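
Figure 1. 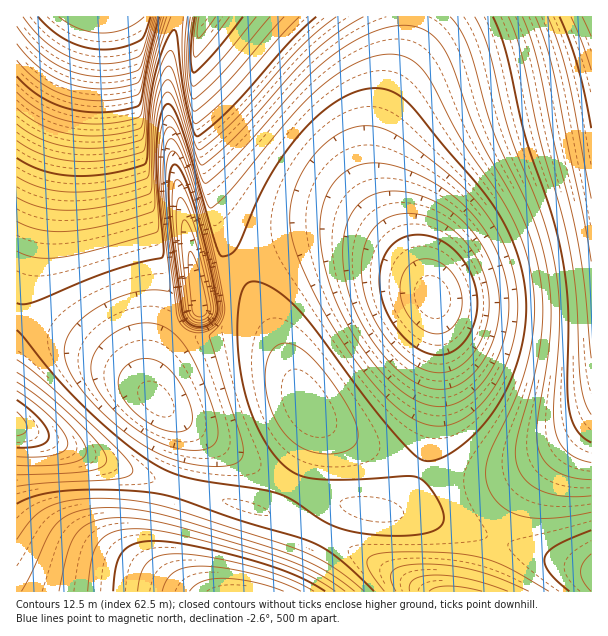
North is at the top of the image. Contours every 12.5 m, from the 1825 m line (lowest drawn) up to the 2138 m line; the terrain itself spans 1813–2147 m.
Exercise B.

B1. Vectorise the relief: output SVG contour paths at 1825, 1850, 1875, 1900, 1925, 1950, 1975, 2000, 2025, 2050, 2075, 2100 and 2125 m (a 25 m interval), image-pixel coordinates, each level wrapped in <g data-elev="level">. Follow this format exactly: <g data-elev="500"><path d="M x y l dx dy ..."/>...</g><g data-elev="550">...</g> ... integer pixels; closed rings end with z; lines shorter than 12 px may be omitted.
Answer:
<g data-elev="1825"><path d="M198 317l-4-3-2-6-4-45 1-9 2-3 7 17 9 38-1 8-3 2z"/></g><g data-elev="1850"><path d="M162 591l5-12 8-7 11-5 15-1 24 2 27 6 27 8 22 9"/><path d="M198 323l-8-5-4-9-10-84 1-21 3-7 6 7 9 24 9 33 9 44 0 7-3 6-6 4z"/></g><g data-elev="1875"><path d="M113 591l3-25 6-14 6-5 7-3 20-3 40 5 60 15 41 14 29 16"/><path d="M432 354l-16-7-16-14-13-19-6-21-1-21 6-18 10-13 15-6 11 0 10 2 11 4 9 7 9 9 7 10 5 12 3 12 1 12-1 12-3 12-6 11-8 9-9 6-9 2z"/><path d="M194 326l-7-5-4-7-10-74-4-54 1-15 4-7 5 3 4 8 11 28 13 51 11 52-1 9-6 8-8 4z"/></g><g data-elev="1900"><path d="M59 591l9-40 9-18 7-7 9-4 12-3 15-1 23 1 25 5 101 29 42 17 18 10 16 11"/><path d="M168 431l-13-5-12-7-12-11-9-12-4-10 1-9 5-9 8-6 14-4 13 4 14 11 11 17 7 20 1 13-3 5-6 3z"/><path d="M434 389l-12-3-12-7-12-9-13-13-12-15-11-18-8-16-6-17-4-18-1-16 0-17 3-13 5-13 8-10 9-7 10-4 17-2 18 2 18 7 18 10 15 12 13 16 11 18 7 19 4 21 0 19-4 21-9 20-10 15-14 12-13 5z"/><path d="M197 330l-11-4-7-11-11-78-4-42-1-28 2-20 3-7 3-1 5 3 4 8 14 38 15 57 12 60-1 10-5 9-9 6z"/></g><g data-elev="1925"><path d="M591 591l-8-10-2-9 2-9 8-9"/><path d="M17 539l11-15 8-9 9-7 12-5 17-3 19-2 47 3 36 9 124 40 32 16 32 25"/><path d="M200 465l-21-4-20-7-19-11-21-15-23-21-16-20-11-18-5-15 1-12 6-12 11-12 14-10 18-9 18-6 20-3 16 1 2-2-2-25-8-67-2-33 3-33 3-11 4-5 3 1 5 7 10 26 16 54 13 55 10 53-5 13-11 12 31 99 3 14-1 9-8 6-15 2z"/><path d="M428 425l-17-7-16-12-18-18-21-26-20-30-18-32-17-36-9-24-2-18 1-16 4-17 7-16 10-16 14-14 13-10 15-6 18-1 20 6 24 16 40 33 21 21 16 22 12 24 8 24 5 27-2 27-6 28-12 26-15 22-18 16-18 7-9 1z"/></g><g data-elev="1950"><path d="M549 591l-37-21-26-11-31-6-44-1-30 1-8 2-5 3-1 5 2 7 15 21"/><path d="M17 486l30-3 70-4 12-3 3-3 1-3-6-11-21-21-62-58-27-20"/><path d="M318 453l20 0 9-2 6-4 3-4 2-6-2-14-17-30-25-33-9-9-9-5-8-3-7 1-6 3-4 4-5 15 0 20 4 21 8 18 12 14 13 10z"/><path d="M17 251l10 5 11 2 24-1 39-8 57-18 1-10-4-54 0-32 4-29 3-8 5-6 4 2 6 13 27 89 6 12 9-6 14-14 66-80 30-28 22-14 21-9 18-3 17 3 11 8 10 12 33 63 45 66 15 33 10 35 4 37-5 39-13 43-29 65-2 15 2 15 6 10 7 8 9 6 12 4 14 2 16 0 39-6"/></g><g data-elev="1975"><path d="M508 591l-38-12-33-4-14 1-9 3-4 5 0 7"/><path d="M17 465l30 1 22-3 12-4 4-3 1-4-4-12-15-18-26-23-24-17"/><path d="M17 197l12 6 13 5 30 2 38-5 39-11 3-6-1-50 2-30 6-27 8-14 3-1 1 2 3 6 20 74 6 16 3 1 16-13 20-19 54-60 19-20 26-21 25-15"/><path d="M450 17l10 13 8 17 25 82 38 85 9 25 6 24 4 30 1 30-3 35-11 67 0 13 2 12 6 12 12 10 15 5 19 3"/></g><g data-elev="2000"><path d="M17 448l22-2 8-4 2-5-2-8-6-9-24-20"/><path d="M17 158l12 7 13 5 30 6 36-2 36-9 3-8 2-44 4-31 9-31 6-14 5-7 3 1 1 6 4 40 6 33 5 18 5 8 12-8 21-19 60-67 26-25"/><path d="M493 17l12 31 20 86 26 78 11 42 6 51-1 84 3 25 8 18 6 6 7 5"/></g><g data-elev="2025"><path d="M17 124l12 9 13 7 15 5 15 2 17 1 18-1 18-3 16-4 3-7 3-37 5-27 15-52"/><path d="M187 17l-2 27 0 30 4 26 3 10 3 1 15-12 17-16 57-66"/><path d="M522 17l9 21 7 24 16 82 22 87 8 53 7 74"/></g><g data-elev="2050"><path d="M17 92l12 11 13 8 14 6 15 5 16 2 17 0 18-2 16-4 4-5 7-48 12-48"/><path d="M193 17l-3 22-1 21 1 21 4 5 25-24 37-45"/><path d="M548 17l11 28 9 32 23 122"/></g><g data-elev="2075"><path d="M17 60l12 13 12 10 13 8 15 5 17 4 16 1 17-2 16-3 3-2 3-6 16-71"/><path d="M197 17l-4 28 1 10 1 2 14-13 20-27"/><path d="M571 17l11 25 9 28"/></g><g data-elev="2100"><path d="M17 26l19 24 23 16 24 9 27 1 19-3 11-4 14-52"/></g><g data-elev="2125"><path d="M38 17l15 14 16 11 17 5 18 3 19-3 18-7 5-8 5-15"/></g>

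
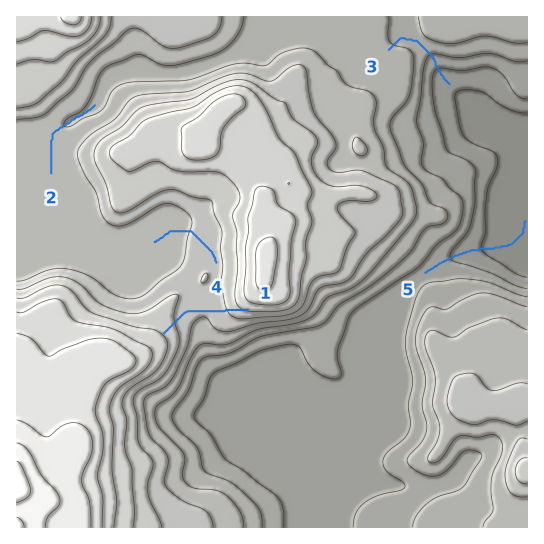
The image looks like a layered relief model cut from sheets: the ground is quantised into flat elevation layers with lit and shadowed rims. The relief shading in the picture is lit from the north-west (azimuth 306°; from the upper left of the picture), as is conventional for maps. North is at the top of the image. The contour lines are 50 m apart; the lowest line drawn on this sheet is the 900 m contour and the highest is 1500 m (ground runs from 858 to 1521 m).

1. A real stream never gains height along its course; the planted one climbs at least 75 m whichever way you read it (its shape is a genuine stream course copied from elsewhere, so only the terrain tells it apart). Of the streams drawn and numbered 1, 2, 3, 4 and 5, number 1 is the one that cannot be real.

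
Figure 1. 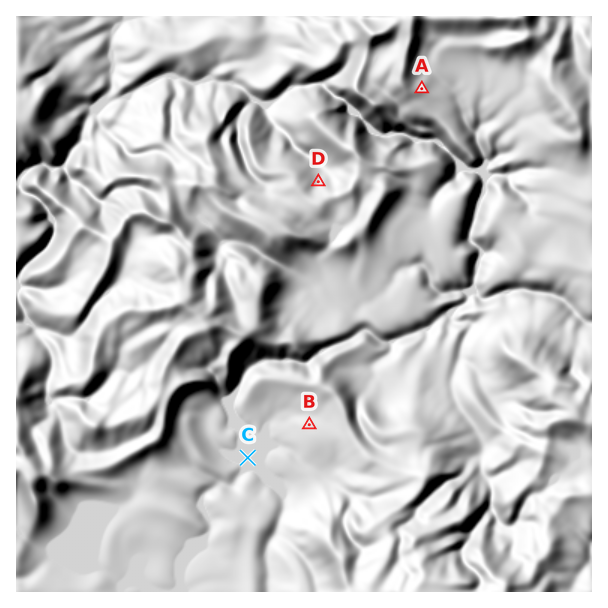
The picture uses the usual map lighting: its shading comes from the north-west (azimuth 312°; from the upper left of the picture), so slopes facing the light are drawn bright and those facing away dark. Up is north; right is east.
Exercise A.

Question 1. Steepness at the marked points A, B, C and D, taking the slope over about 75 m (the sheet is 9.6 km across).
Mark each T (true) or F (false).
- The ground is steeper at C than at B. F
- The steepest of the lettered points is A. F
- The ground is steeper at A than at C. T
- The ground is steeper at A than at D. F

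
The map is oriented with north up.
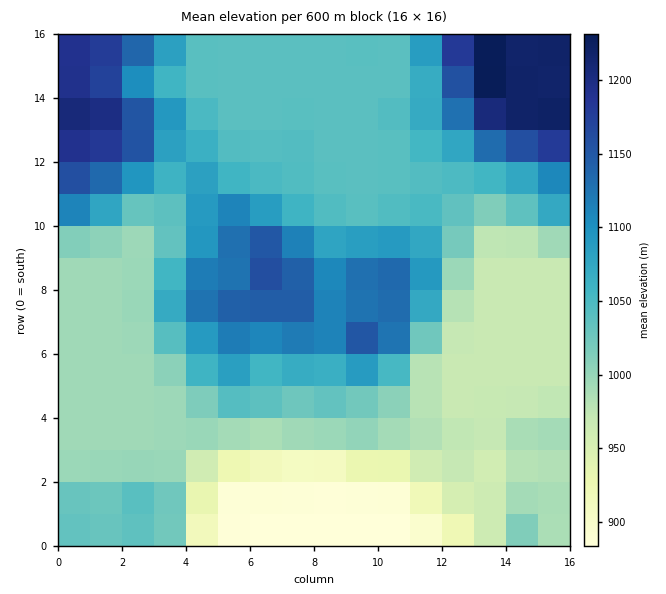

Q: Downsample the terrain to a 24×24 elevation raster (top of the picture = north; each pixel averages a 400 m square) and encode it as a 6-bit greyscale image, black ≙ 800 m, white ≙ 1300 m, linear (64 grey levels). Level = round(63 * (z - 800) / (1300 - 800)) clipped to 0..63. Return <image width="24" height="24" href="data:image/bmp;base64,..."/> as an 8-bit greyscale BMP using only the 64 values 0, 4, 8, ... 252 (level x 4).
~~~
<image width="24" height="24" href="data:image/bmp;base64,Qk12BgAAAAAAADYEAAAoAAAAGAAAABgAAAABAAgAAAAAAEACAAATCwAAEwsAAAABAAAAAAAAAAAAAAEBAQACAgIAAwMDAAQEBAAFBQUABgYGAAcHBwAICAgACQkJAAoKCgALCwsADAwMAA0NDQAODg4ADw8PABAQEAAREREAEhISABMTEwAUFBQAFRUVABYWFgAXFxcAGBgYABkZGQAaGhoAGxsbABwcHAAdHR0AHh4eAB8fHwAgICAAISEhACIiIgAjIyMAJCQkACUlJQAmJiYAJycnACgoKAApKSkAKioqACsrKwAsLCwALS0tAC4uLgAvLy8AMDAwADExMQAyMjIAMzMzADQ0NAA1NTUANjY2ADc3NwA4ODgAOTk5ADo6OgA7OzsAPDw8AD09PQA+Pj4APz8/AEBAQABBQUEAQkJCAENDQwBEREQARUVFAEZGRgBHR0cASEhIAElJSQBKSkoAS0tLAExMTABNTU0ATk5OAE9PTwBQUFAAUVFRAFJSUgBTU1MAVFRUAFVVVQBWVlYAV1dXAFhYWABZWVkAWlpaAFtbWwBcXFwAXV1dAF5eXgBfX18AYGBgAGFhYQBiYmIAY2NjAGRkZABlZWUAZmZmAGdnZwBoaGgAaWlpAGpqagBra2sAbGxsAG1tbQBubm4Ab29vAHBwcABxcXEAcnJyAHNzcwB0dHQAdXV1AHZ2dgB3d3cAeHh4AHl5eQB6enoAe3t7AHx8fAB9fX0Afn5+AH9/fwCAgIAAgYGBAIKCggCDg4MAhISEAIWFhQCGhoYAh4eHAIiIiACJiYkAioqKAIuLiwCMjIwAjY2NAI6OjgCPj48AkJCQAJGRkQCSkpIAk5OTAJSUlACVlZUAlpaWAJeXlwCYmJgAmZmZAJqamgCbm5sAnJycAJ2dnQCenp4An5+fAKCgoAChoaEAoqKiAKOjowCkpKQApaWlAKampgCnp6cAqKioAKmpqQCqqqoAq6urAKysrACtra0Arq6uAK+vrwCwsLAAsbGxALKysgCzs7MAtLS0ALW1tQC2trYAt7e3ALi4uAC5ubkAurq6ALu7uwC8vLwAvb29AL6+vgC/v78AwMDAAMHBwQDCwsIAw8PDAMTExADFxcUAxsbGAMfHxwDIyMgAycnJAMrKygDLy8sAzMzMAM3NzQDOzs4Az8/PANDQ0ADR0dEA0tLSANPT0wDU1NQA1dXVANbW1gDX19cA2NjYANnZ2QDa2toA29vbANzc3ADd3d0A3t7eAN/f3wDg4OAA4eHhAOLi4gDj4+MA5OTkAOXl5QDm5uYA5+fnAOjo6ADp6ekA6urqAOvr6wDs7OwA7e3tAO7u7gDv7+8A8PDwAPHx8QDy8vIA8/PzAPT09AD19fUA9vb2APf39wD4+PgA+fn5APr6+gD7+/sA/Pz8AP39/QD+/v4A////AHR0dHh4aDwsLCwsLCwsLCgsMDhEWGxoXHh0dHh8cEgwLCwsLCwsLCwsNERMWGhoYHBwcHh4bEwwLCwsLCwsLCw0RFBQVGBgYGRkZGRkZFA8ODg0MDA4PDhAVFhQUFhcXGRkZGRkZGRcUExITEhQWFhUXFhQVFxgXGRkZGRkZGRkZGhkbGxsaGRgXFhUWGBkYGRkZGRkZGhweHxwdHh0bGhgWFRUVFhYWGRkZGRkZHSAhHx4eHh4fHRkVFRUVFRUVGRkZGRkbICUkISIkIiQnIxsWFRUVFRUVGRkZGRofIycoJicoJyotKyEZFRUVFRUVGRkZGRsjJykqKioqJygtLCUeFxUVFRUVGRkZGRwkKSssLCwsKCYpKyYiGBUVFRUVGRkZGRsjKCgqLS0rJycqKycjGhUVFRUVGRkZGRoiJycqLiwpJicpKicjHBYVFRUVHBwaGRkeIyYrLCkmIiEiIyMiHhgWFhgaJSYgHBseIycoJiMhHx8eHyAgHxoaHCAiKysmIh4hJSUjISAfHx4eHh4eHh4dHyMlLi0qKCIiJCEfHx8fHh4eHh8fHyEiIyUpMDEuLSciIiAeHx8fHh4eHh8hISQpKywvMzQyMCokIR8eHh8eHh4eHh8hJCoxMjM0MzMxLCgkIB4eHh4eHh4eHyAjKS81NTQ1MjEuKCMgHh4eHh4eHh4eHh8jKjM3NTQ1MTEuKCQgHh4eHh4eHh4eHh8kLTU3NDQ1MjEwLCkjHh4eHh4eHh4eHh8nLzU1NDU1A=="/>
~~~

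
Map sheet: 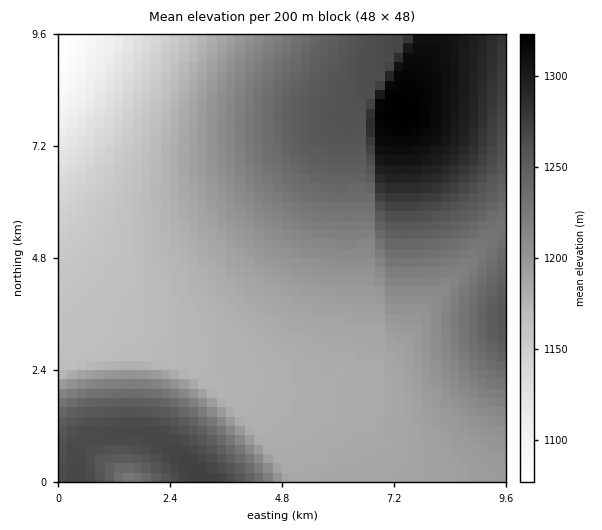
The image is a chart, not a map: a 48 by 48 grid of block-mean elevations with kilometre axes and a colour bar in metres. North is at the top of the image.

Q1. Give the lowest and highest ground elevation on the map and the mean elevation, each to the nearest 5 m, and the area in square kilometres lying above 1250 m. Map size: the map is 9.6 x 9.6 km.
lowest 1075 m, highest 1325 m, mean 1210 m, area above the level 20.4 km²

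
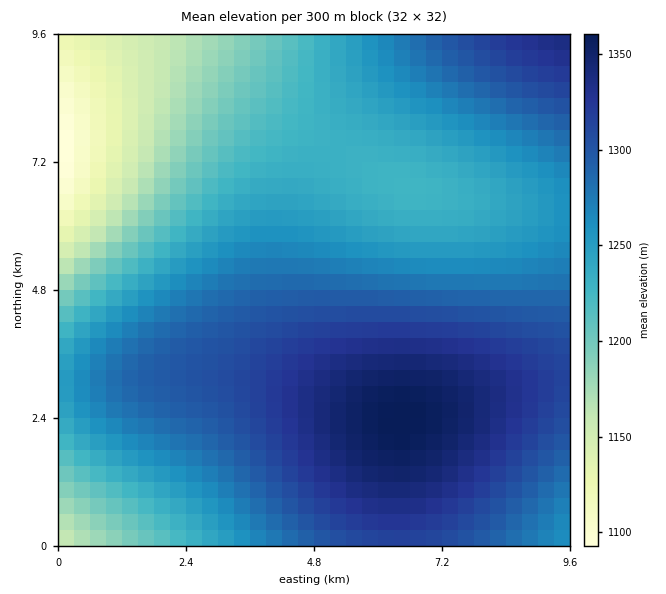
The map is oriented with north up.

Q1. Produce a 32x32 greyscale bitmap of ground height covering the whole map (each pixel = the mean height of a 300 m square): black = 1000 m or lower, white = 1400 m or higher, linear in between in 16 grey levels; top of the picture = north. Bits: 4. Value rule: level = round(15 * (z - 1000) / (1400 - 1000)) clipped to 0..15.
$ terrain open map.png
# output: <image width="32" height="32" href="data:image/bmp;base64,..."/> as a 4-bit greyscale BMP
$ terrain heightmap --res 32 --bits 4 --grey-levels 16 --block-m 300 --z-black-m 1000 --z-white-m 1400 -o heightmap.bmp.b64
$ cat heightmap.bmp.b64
<image width="32" height="32" href="data:image/bmp;base64,Qk12AgAAAAAAAHYAAAAoAAAAIAAAACAAAAABAAQAAAAAAAACAAATCwAAEwsAABAAAAAAAAAAAAAAABEREQAiIiIAMzMzAERERABVVVUAZmZmAHd3dwCIiIgAmZmZAKqqqgC7u7sAzMzMAN3d3QDu7u4A////AGZ3eIiZmqq7u8zMzMu7uqpnd4iJmaqru8zMzMzMu7uqd3iImZqqu7zMzN3MzMu7qniIiZmqq7vMzN3d3czMu7qIiZmaqqu7zM3d3d3czMu7iJmaqqu7vMzd3d3d3czMu5maqqq7u8zM3d3d3d3czLuZqqq7u7vMzd3d3t3d3czLmqq7u7u8zM3d3d7d3d3MzJqru7u7zMzN3d3d3d3dzMyaq7u7u8zMzN3d3d3d3czMmqq7u7vMzMzN3d3d3czMzJmqu7u7vMzMzMzNzMzMzMyZqqq7u7u8zMzMzMzMzMu7iZmqq7u7u7u8zMy7u7u7u3iJmqqru7u7u7u7u7u7u7t3iJmaqqu7u7u7qqqqqqqqZ3iJmaqqqqqqqqqqqqqqqmZ3iJmaqqqqqqqpmZmaqqpWZ3iJmZqqqqmZmZmZmZmqRWZ3iJmZmZmZmZmZmZmZqkVWZ3iJmZmZmZmZmZmZmZpEVWZ3iJmZmZmZmZmZmZmqRFVmd4iImZmZmZmZmZmaqjRFVmd4iImZmZmZmZmZqqo0RVZneIiImZmZmZmZqqqrREVWZ3eIiImZmZmZqqqru0RFVmZ3eIiJmZmZqqqru7tEVVZmd3iIiJmZmqqru7vMRFVWZnd3iIiZmaqqu7vMzEVVVmZnd4iImZqqq7u8zMxVVWZmZ3d4iJmaqru7zMzN"/>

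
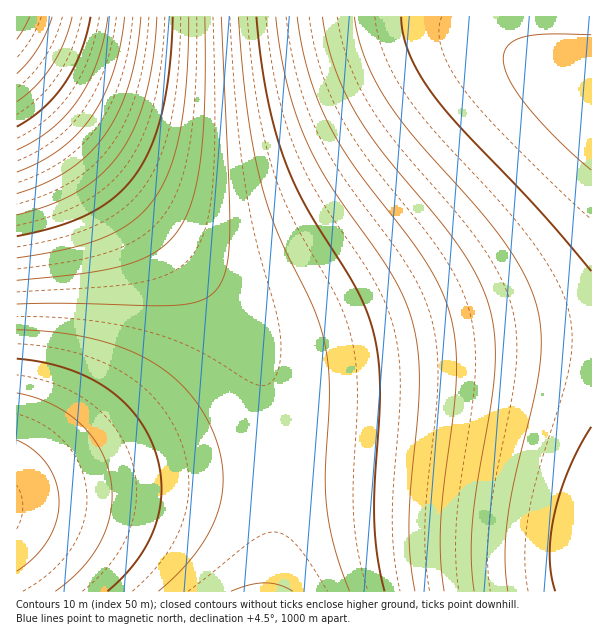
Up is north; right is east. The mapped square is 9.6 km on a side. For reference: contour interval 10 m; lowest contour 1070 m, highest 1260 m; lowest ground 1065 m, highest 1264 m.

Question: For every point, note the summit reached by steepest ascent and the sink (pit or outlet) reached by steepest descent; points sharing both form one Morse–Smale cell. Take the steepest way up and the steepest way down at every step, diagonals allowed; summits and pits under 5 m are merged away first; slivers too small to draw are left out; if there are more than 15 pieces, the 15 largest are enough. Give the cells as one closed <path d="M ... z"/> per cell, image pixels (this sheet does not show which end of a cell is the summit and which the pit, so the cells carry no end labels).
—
<path d="M591 16l-574 0-1 61 40 48 144 154 32 38 18 25 16 16 6 3 12 3 21 0 118-16 63-6 105-2z"/><path d="M17 78l-1 420 5 1 60-12 74-9 87-6 34 0 1-19-6-51-9-31-18-36-45-57-143-153z"/><path d="M246 337l0 2 16 32 9 31 7 70 99 2 88 8 66 12 35 10 26 9-1-173-79 0-45 3-147 19-36 2-18-6z"/><path d="M348 472l-71 1-1 63-6 56 322-1 0-76-13-7-48-14-46-8-71-10z"/><path d="M276 472l-34 0-87 6-74 9-64 12-1 92 253 1 7-56z"/>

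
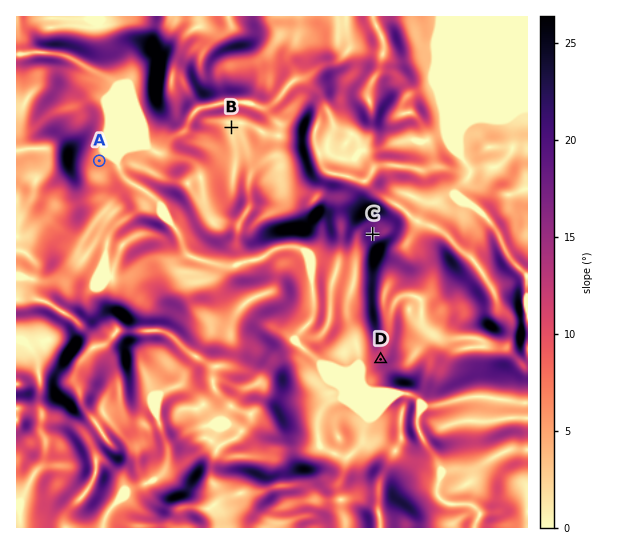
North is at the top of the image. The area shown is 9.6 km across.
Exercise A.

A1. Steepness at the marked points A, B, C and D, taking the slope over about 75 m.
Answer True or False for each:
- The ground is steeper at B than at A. False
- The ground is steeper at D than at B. True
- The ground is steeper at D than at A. True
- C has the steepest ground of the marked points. True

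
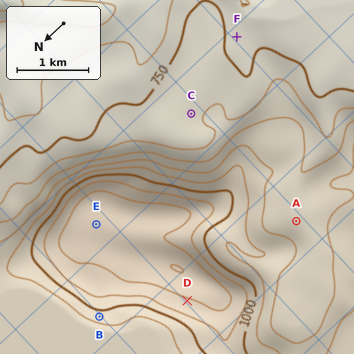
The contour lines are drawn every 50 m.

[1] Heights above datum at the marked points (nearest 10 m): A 850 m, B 970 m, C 790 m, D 1100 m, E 1110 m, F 730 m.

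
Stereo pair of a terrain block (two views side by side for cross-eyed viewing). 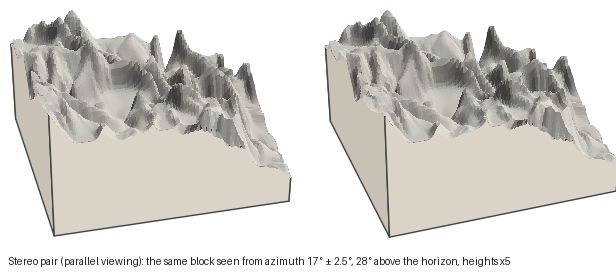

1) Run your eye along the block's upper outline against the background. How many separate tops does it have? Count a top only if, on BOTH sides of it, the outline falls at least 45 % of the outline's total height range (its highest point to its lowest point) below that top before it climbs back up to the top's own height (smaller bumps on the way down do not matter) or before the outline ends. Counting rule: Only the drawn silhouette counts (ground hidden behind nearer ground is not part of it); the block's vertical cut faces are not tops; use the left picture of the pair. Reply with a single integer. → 0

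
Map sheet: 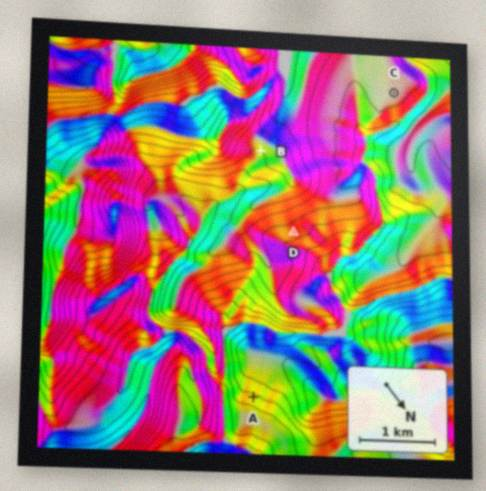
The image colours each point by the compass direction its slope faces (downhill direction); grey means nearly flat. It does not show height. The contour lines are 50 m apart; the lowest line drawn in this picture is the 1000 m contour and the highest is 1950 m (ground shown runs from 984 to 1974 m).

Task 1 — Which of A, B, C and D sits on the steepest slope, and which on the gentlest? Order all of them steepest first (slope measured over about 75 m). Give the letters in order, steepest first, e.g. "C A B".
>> A D B C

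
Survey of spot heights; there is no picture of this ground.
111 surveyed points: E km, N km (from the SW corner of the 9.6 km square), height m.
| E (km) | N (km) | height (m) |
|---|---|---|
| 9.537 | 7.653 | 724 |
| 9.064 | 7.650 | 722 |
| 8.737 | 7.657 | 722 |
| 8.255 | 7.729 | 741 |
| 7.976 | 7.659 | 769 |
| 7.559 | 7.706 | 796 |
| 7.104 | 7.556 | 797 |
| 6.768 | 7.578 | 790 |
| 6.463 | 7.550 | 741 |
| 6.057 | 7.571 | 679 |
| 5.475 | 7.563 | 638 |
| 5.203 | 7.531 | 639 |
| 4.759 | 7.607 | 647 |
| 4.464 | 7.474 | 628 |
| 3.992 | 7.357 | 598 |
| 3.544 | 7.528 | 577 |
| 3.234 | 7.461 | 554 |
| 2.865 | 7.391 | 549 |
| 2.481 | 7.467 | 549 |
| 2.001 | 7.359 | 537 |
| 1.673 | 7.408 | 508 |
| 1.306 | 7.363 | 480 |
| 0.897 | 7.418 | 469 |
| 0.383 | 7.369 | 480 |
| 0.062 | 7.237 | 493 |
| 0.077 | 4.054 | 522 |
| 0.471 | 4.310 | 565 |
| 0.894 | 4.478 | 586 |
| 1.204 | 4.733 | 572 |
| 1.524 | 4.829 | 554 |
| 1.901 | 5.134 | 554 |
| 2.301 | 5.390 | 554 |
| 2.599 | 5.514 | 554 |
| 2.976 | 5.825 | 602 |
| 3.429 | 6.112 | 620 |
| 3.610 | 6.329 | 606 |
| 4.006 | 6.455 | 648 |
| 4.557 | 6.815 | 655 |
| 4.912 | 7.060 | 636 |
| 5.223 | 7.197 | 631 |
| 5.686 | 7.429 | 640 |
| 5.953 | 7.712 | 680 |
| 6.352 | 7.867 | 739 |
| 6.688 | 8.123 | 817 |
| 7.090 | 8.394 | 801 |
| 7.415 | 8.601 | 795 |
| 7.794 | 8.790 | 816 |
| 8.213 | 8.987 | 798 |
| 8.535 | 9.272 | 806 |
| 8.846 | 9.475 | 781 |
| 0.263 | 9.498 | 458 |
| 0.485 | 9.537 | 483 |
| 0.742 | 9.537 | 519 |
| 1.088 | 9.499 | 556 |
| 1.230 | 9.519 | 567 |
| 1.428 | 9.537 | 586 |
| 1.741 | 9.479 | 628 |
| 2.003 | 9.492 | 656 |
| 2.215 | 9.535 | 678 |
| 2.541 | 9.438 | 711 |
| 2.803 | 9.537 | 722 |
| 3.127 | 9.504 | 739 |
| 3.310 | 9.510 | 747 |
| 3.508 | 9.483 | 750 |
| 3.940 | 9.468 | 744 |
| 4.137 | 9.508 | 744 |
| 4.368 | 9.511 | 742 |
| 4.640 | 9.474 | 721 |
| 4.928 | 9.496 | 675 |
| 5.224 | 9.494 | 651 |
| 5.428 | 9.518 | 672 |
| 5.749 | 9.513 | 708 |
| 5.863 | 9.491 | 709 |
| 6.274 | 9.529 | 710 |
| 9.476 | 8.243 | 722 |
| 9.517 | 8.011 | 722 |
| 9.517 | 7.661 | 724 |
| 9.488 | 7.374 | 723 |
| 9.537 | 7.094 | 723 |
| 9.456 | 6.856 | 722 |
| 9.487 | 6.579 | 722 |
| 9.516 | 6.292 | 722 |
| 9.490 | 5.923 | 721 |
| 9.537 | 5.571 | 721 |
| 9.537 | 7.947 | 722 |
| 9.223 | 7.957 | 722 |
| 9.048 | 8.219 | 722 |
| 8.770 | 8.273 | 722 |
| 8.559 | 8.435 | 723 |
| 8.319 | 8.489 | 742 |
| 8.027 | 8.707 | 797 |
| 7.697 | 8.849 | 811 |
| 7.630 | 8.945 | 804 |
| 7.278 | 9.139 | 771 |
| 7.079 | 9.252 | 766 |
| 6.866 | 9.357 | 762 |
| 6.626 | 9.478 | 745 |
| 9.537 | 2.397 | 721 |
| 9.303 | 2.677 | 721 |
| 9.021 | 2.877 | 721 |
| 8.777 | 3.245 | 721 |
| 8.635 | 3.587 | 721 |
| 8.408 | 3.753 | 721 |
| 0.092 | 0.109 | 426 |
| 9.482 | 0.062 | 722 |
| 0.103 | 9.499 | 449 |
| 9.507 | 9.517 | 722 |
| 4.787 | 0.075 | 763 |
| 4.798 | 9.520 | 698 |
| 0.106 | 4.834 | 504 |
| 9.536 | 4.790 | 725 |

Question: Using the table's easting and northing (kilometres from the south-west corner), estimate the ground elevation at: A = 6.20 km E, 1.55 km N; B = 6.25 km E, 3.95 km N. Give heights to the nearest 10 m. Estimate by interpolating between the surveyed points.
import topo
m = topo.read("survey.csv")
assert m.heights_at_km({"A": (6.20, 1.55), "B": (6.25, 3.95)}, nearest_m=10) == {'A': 720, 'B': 720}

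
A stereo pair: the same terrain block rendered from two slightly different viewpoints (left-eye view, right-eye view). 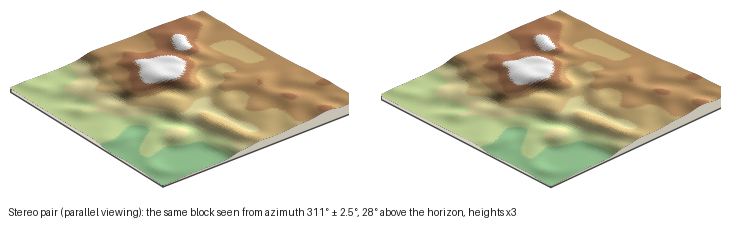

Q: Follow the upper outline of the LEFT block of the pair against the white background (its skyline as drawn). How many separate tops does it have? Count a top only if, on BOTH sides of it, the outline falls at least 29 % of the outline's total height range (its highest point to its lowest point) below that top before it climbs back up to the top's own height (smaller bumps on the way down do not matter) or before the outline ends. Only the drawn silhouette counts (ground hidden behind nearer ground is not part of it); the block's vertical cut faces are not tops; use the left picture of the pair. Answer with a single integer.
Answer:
1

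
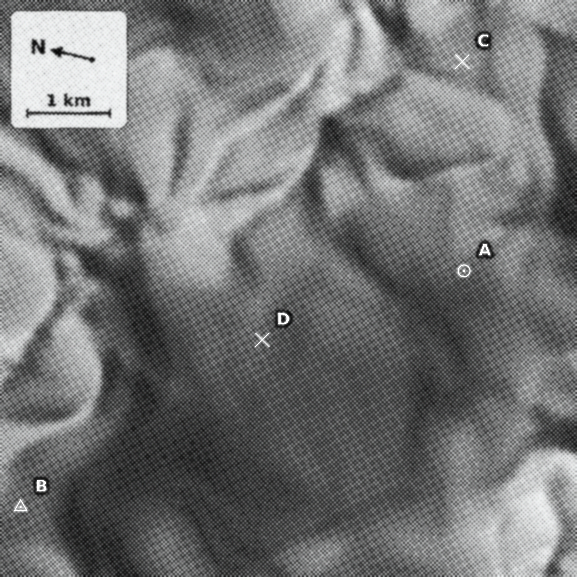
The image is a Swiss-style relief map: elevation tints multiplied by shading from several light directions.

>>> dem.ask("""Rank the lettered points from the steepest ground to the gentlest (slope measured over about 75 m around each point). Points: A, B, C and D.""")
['A', 'B', 'D', 'C']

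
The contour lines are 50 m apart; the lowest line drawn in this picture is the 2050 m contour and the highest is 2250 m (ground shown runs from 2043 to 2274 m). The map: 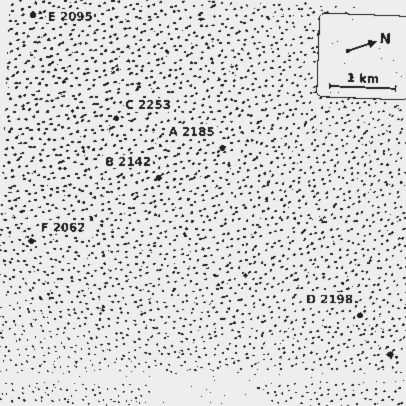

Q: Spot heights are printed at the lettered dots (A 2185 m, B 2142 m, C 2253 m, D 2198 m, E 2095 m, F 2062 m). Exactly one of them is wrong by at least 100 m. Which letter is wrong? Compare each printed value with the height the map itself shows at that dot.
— C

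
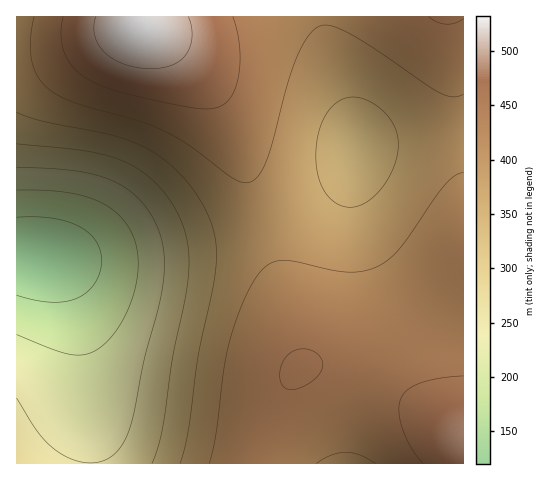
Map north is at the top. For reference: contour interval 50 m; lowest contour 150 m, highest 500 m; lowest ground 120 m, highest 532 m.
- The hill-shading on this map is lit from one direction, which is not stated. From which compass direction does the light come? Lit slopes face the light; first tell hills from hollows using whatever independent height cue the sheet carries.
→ NE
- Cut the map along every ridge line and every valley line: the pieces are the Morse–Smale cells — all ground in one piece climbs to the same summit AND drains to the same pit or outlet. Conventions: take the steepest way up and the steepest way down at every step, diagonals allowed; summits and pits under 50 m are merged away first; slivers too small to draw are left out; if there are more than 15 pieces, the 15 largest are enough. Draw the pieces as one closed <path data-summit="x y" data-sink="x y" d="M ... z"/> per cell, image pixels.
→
<path data-summit="139 26" data-sink="36 255" d="M138 16l-122 1 1 447 74-1-3-63-9-73-13-44-8-16-12-11 44 2 19-3 113-21 41-11-30-94-16-33-13-18-22-22-21-18-23-13z"/><path data-summit="463 439" data-sink="36 255" d="M263 224l-41 10-113 21-19 3-45-1 13 10 8 16 13 44 9 73 3 63 372 1 1-26-75-51-21-11-26-8-26-3-15 2-1-18-8-29z"/><path data-summit="463 439" data-sink="355 148" d="M463 133l-73 7-32 6-2 1-2 10-7 16-14 16-19 13-23 11-28 10 29 97 8 29 1 18 28-1 39 10 42 24 53 37z"/><path data-summit="139 26" data-sink="355 148" d="M321 16l-183 1 0 8 23 13 21 18 22 22 13 18 16 33 30 93 28-9 32-17 21-18 10-21 0-26-25-79z"/><path data-summit="448 17" data-sink="355 148" d="M463 16l-141 1 7 35 22 65 5 30 34-7 74-8z"/>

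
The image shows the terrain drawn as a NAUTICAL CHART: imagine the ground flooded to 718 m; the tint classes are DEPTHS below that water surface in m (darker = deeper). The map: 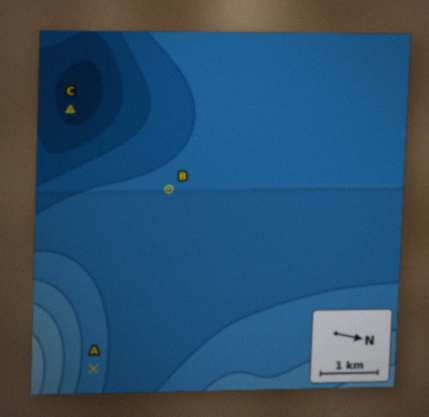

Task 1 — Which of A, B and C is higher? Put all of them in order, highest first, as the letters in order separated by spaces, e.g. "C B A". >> A B C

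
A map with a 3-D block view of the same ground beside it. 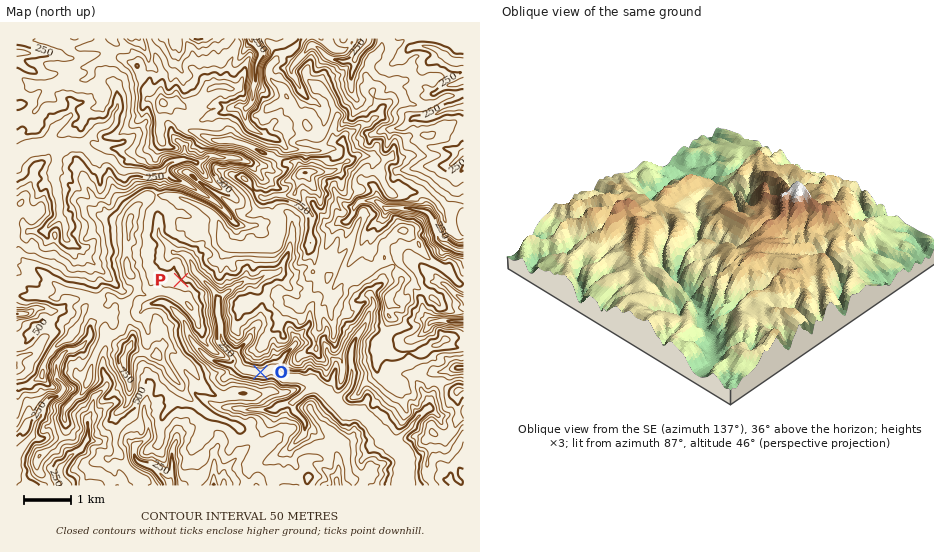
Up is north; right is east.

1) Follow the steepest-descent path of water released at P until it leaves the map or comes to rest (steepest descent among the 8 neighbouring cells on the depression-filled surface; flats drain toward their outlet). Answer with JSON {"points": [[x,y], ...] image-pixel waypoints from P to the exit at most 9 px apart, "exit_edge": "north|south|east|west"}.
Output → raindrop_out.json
{"points": [[181, 280], [190, 272], [200, 277], [209, 286], [216, 295], [217, 305], [218, 314], [221, 323], [221, 333], [223, 342], [231, 351], [238, 359], [243, 369], [252, 371], [262, 372], [271, 370], [280, 376], [290, 378], [299, 378], [308, 380], [318, 385], [326, 392], [335, 401], [344, 411], [354, 412], [363, 414], [372, 424], [381, 433], [390, 442], [399, 450], [404, 460], [404, 469], [404, 478], [403, 485]], "exit_edge": "south"}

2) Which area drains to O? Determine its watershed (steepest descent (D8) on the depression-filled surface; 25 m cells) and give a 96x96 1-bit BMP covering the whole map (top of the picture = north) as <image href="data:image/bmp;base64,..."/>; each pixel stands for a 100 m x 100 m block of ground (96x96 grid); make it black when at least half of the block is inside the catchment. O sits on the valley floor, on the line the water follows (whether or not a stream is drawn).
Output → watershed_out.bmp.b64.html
<image width="96" height="96" href="data:image/bmp;base64,Qk2+BAAAAAAAAD4AAAAoAAAAYAAAAGAAAAABAAEAAAAAAIAEAAATCwAAEwsAAAIAAAAAAAAA////AAAAAAAAAAAAAAAAAAAAAAAAAAAAAAAAAAAAAAAAAAAAAAAAAAAAAAAAAAAAAAAAAAAAAAAAAAAAAAAAAAAAAAAAAAAAAAAAAAAAAAAAAAAAAAAAAAAAAAAAAAAAAAAAAAAAAAAAAAAAAAAAAAAAAAAAAAAAAAAAAAAAAAAAAAAAAAAAAAAAAAAAAAAAAAAAAAAAAAAAAAAAAAAAAAAAAAAAAAAAAAAAAAAAAAAAAAAAAAAAAAAAAAAAAAAAAAAAAAAAAAAAAAAAAAAAAAAAAAAAAAAAAAAAAAAAAAAAAAAAAAAAAAAAAAAAAAAAADwQAAAAAAAAAAAAAH/4AAAAAAAAAAAAAP/4AAAAAAAAAAAAAf/4AAAAAAAAAAAAAf/4AAAAAAAAAAAAA//4AAAAAAAAAAAAB//4AAAAAAAAAAAAD//wAAAAAAAAAAAAH//wAAAAAAAAAAAcP//wAAAAAAAAAAB+f//wAAAAAAAAAAB////4AAAAAAAAAAB////4AAAAAAAAAAB////8AAAAAAAAAAB////+AAAAAAAAAAD/////AAAAAAAAAAD/////gAAAAAAAAAD/////gAAAAAAAAAD/////wAAAAAAAAAD/////wAAAAAAAAAD//////AAAAAAAAAB//////gAAAAAAAAA//////wAAAAAAAAA//////4AAAAAAAAA//////+AAAAAAAAB//////+AAAAAAAAD//////+AAAAAAAAD//////wAAAAAAAAD//////wAAAAAAAAD//////wAAAAAAAAD//////wAAAAAAAAD//////gAAAAAAAAD///gA/gAAAAAAAAD///AA/gAAAAAAAAD///AAfgAAAAAAAAD///AAfgAAAAAAAAD///AAfgAAAAAAAAD//+AAfgAAAAAAAAB//+AA/wAAAAAAAAB//8AB/gAAAAAAAAA//4AB/gAAAAAAAAAf/gAB/AAAAAAAAAAP8AAB+AAAAAAAAAAAAAAAAAAAAAAAAAAAAAAAAAAAAAAAAAAAAAAAAAAAAAAAAAAAAAAAAAAAAAAAAAAAAAAAAAAAAAAAAAAAAAAAAAAAAAAAAAAAAAAAAAAAAAAAAAAAAAAAAAAAAAAAAAAAAAAAAAAAAAAAAAAAAAAAAAAAAAAAAAAAAAAAAAAAAAAAAAAAAAAAAAAAAAAAAAAAAAAAAAAAAAAAAAAAAAAAAAAAAAAAAAAAAAAAAAAAAAAAAAAAAAAAAAAAAAAAAAAAAAAAAAAAAAAAAAAAAAAAAAAAAAAAAAAAAAAAAAAAAAAAAAAAAAAAAAAAAAAAAAAAAAAAAAAAAAAAAAAAAAAAAAAAAAAAAAAAAAAAAAAAAAAAAAAAAAAAAAAAAAAAAAAAAAAAAAAAAAAAAAAAAAAAAAAAAAAAAAAAAAAAAAAAAAAAAAAAAAAAAAAAAAAAAAAAAAAAAAAAAAAAAAAAAAAAAAAAAAAAAAAAAAAAAAAAAAAAAAAAAAAAAAAAAAAAAAAAAAAAAAAAAAAAAAAAAAAAAAAAAAA="/>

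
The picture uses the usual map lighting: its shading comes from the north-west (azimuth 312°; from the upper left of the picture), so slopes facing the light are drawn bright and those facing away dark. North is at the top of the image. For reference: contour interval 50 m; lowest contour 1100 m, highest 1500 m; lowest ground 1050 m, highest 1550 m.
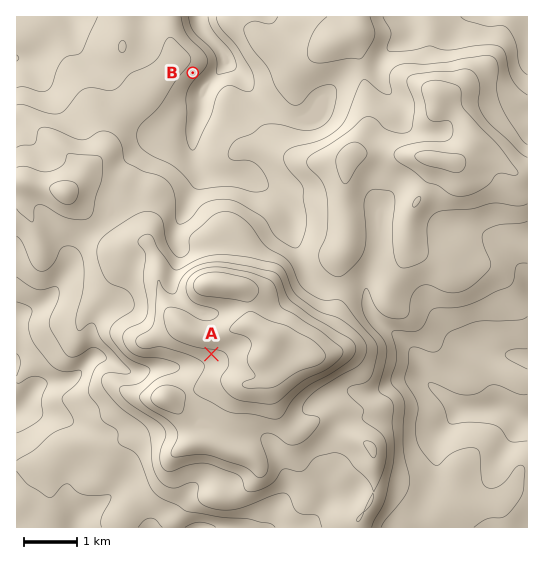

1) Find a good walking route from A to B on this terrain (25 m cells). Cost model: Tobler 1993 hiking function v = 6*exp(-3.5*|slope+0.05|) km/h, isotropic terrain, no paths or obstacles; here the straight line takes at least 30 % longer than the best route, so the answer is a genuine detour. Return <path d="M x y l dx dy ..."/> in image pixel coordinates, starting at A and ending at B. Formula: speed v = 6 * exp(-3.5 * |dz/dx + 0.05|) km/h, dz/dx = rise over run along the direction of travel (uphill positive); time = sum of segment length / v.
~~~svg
<path d="M211 354l-8-16 0-4-2-5-4-4-23-46 0-2-1-3 0-3-11-21 0-47 7-13 0-69 24-48"/>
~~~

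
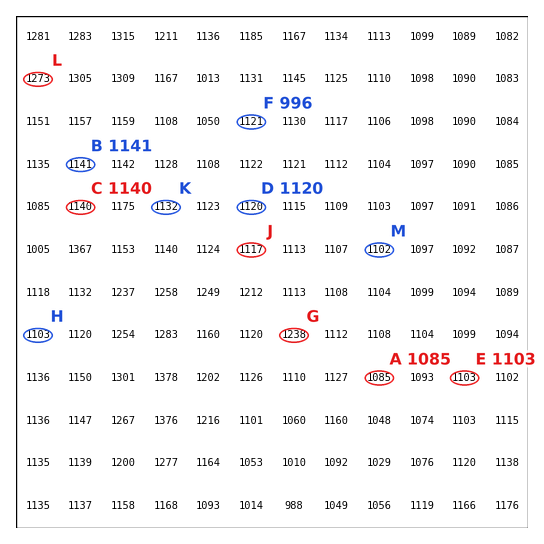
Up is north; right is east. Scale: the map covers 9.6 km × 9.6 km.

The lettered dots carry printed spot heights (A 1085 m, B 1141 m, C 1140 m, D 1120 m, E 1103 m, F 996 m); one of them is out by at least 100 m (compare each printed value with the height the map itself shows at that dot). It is F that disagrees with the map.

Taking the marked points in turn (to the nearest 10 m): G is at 1240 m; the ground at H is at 1100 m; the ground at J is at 1120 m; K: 1130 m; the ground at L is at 1270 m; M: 1100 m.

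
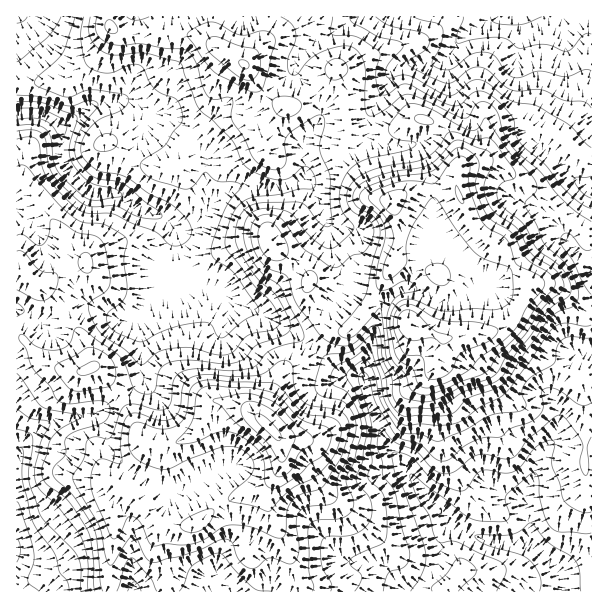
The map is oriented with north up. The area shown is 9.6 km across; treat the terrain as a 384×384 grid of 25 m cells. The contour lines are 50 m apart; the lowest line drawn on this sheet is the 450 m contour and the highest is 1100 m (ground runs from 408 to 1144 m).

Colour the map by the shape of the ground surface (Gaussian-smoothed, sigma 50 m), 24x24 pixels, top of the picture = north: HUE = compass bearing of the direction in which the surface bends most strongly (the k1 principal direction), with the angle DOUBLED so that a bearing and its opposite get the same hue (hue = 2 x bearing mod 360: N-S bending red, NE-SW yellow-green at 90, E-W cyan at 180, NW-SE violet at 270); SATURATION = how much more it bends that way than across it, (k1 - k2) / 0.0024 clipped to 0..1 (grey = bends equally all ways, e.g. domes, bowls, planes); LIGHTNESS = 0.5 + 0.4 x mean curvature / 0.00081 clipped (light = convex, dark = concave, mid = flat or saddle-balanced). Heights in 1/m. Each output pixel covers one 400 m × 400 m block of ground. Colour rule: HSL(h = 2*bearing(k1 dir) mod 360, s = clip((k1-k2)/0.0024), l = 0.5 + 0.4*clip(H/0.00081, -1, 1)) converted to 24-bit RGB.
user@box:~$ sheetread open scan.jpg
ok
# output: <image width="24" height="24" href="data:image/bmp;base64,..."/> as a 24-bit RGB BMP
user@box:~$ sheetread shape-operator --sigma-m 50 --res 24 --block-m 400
<image width="24" height="24" href="data:image/bmp;base64,Qk32BgAAAAAAADYAAAAoAAAAGAAAABgAAAABABgAAAAAAMAGAAATCwAAEwsAAAAAAAAAAAAAqHi3iXSZLTto7+LHVzKnZZpIr7WNWniMgkyIpo9NY46Cl7eKfqm2f2qqo42ng1lwWI5kVXiqr4uYhYqobHCckq6oTjx3p7B7gEpHhWpaMjhb49OTWSCezKx9jnBOfIBCI0BOwNe3d1SEq86WT1h2aExHfXpOaaR/nLSxM1N8rtG5aWCys0uBjD9bczlHgKloYi97j59+TD5or8pprDTYecdyjoPG4crjP2afaIhImbJyhMF6Wi5Pg45rhKKTeq+Rd4x5Q2VyajEbbkgmkLFHOStvr7aXjpRwPSiNlHJaaUN5pOGqtECbg8+pWHN5m3pwv3XBf3mkucF3bj47c2CEj8SykKy4iZ2YXnuQWRtEcrJtkbi3hKx6PStqt6SWr4qKSiKjtZrLicLVvLSRhMvFezc8cYNZYn1iaIJteV+d5nubhqdfZrVzQqI6OXI1qaVpPQ42q3FJZrlnc1pUoIBTK1hklnpqsrmVFDRVxsSTUWp1oMeIhh1YnLGEpol9XHdQW29SQzA3u486w9aGsYOAhK6FS6mfbB5WMxQvxtawhZp1Wk5susGeKFhoeJ+jsLKQE1BOWMJhkanLl1O4mHTHwt/npXje3KDIc1OEajZy0vjer8Dntqjh2r7RXYuxLwAzZ8Jyk7hXjIpWVI+QqZpzl1ZhK11Ts69rl3Sjmp0uRF8UHC8RWt9hkFdOMBst1JaGbV27zer11OzhU3iFTE132rSsXQlyuhSiwqV8bq9db6iGW1p8aqihq7vLOjR+q7GCgWOBkWiDxKStcq+lOcNdVi5YSHOYx+ngtsjkiLHFwkdEezI5UHE5oLc1IwAzxcZ15KXE27SqYIdAY6BFMqVBWlc1Wkh7obyiaZuvibrWt6fU3+XsZmW6PEGQfrifXqZFWkw3XzMssnFiu5Ksr2aAiksmBRAu0IWHP8xP5dO+kWnAyZGHm6JkQG+AXq6scKReksSkXUdDa7FLgLBOcThSTnRmiIhhnYdcN09Oa6N+YJqGqDFHtjZo8s3tADli0DV80OKsdcjSvpzezrbk1Zu2P4BnNlVLg19EkFQsYIxTl71rYjszUWhIZYFtcIBninlpf2WMbHpLMxgbn24+ccp8QoCK/afnAI7O2fLfTDGZimlIlFRW3I6wzHaNKUFOe8SykMeueZ2ykF9mkqmCb5ulYWp7fX12eYNydlxfajBMcoFHjcublsOIT3V7qy16J7AAOiwClWQyYoZad3lkcFR08tnfqMLpJJrenta3pFaalHyhnbqZb154ZGl3en6IkGSJfEhrc0d6x9CdMdeSm8bJkVStITNq9dnWSnu+h6eWiXOJgGlsWLl3jdixyJSxWxY+wGVPlW5fhrW2vZKwiG2qhJa1W16XZ1uGkVy6emu53+/cb6m9VVx0dFCDLClq5b50aoR4fn97fmh3isXDz+jaXWhBTiAjvFx3nlhMh86XVaSwsIvBeIm1cB0lZisoZJZaNWR1l8nR6e/csGGjXEBqdiY9KBMOwPRpTodxdWV7rbtlXduTkmBSgzRhb12ekdPUh8SXksynZiJJLiMFLgwFsZdPd6mRcpl+PnNYOIkeVk4SmWwsaShsSlPD0tn519r0tIvbVkGR3vXPVTI/VTMvYKpzg8u0Xzwxy9WYSHgmMgEfq9XEdbHRnLjDkpqrc3KVjm+Yk0BtssFwOax4REFgP6pXP5Y4ZZBNs1SNpUHQ9OLXaEifktfci67NZiZKs09W7eHZGwl7l4HZ08DLcpuea3x+knx6imZ4ZVFhZqGLvdaxZkZ4XnWcnqyFSndOcmYyPEceHT8i5fHM3njLR5yNTiEsklSngbmvpJIVMwAPDV4aybGZrHaedGp+gXVujVNjWl6Wkb2holdgqI1fNWdftLOCR3KOnH7AwqnaoPPtih584cNobTKJe4uwhqutiWZ0uiFdX6DLYsiMMFwZYHw7il9aZW9SoWx/Wp9Zh3s9Ubmcv6vUiUaqh69xV51kL2Z5st+qgUpebS541ubEXUWSpX2UfmmCnnuCj4e9mpG8uX+1qH2qUn5mYYt0a3CblE5+pEVi0ezLOZh8QlliqG2qtL+hqLiGDzoporA4WjQ6UXiNyLl6SDlOjoVhhGWEooh8cX5+fGyAnVSBuVVMqoZfQZBmSJlASZSywOrmoKbbwm2qS3V8OpZ0yaaur5C/vnrYw1DJPJxVK25XtpCFfFqXdpWBe2iDoZFufGd+X2V0ZkeO7t3dk7ngnJfcgn3AX725obJfV0NBu4RzlXClc3qlN34vgXtNXXtRp3BLyXqpQ3mYRHc8im1Ljml+immKp6dw"/>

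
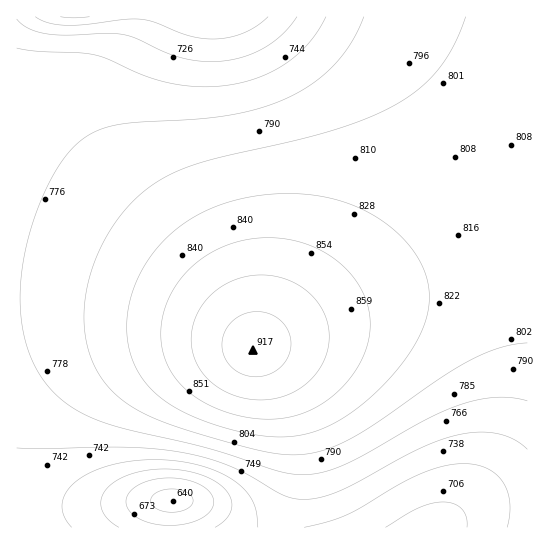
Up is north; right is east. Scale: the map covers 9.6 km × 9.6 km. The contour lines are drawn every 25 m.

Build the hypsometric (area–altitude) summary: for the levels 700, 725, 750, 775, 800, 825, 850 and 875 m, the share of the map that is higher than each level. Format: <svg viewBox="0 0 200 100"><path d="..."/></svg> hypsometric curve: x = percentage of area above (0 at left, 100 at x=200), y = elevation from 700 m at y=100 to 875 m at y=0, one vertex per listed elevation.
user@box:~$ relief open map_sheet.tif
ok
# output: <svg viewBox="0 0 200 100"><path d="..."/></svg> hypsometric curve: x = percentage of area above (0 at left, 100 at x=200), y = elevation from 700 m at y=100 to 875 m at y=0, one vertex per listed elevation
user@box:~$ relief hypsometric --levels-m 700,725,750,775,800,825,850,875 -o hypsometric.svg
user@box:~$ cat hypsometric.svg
<svg viewBox="0 0 200 100"><path d="M192 100l-12-14-19-15-27-14-38-14-53-14-20-15-13-14"/></svg>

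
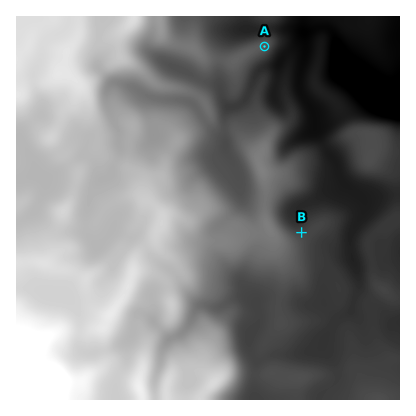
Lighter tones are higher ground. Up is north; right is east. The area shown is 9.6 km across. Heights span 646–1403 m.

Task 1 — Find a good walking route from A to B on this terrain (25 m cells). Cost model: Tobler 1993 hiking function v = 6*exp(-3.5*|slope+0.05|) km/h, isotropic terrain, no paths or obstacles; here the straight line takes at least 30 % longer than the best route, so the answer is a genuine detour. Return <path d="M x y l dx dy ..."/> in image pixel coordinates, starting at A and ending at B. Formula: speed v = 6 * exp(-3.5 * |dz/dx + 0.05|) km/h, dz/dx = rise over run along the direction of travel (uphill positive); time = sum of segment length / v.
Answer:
<path d="M264 46l-2 4-8 10-6 10 0 18 24 46 0 28 4 10 0 40 4 8 8 8 10 4 4 0"/>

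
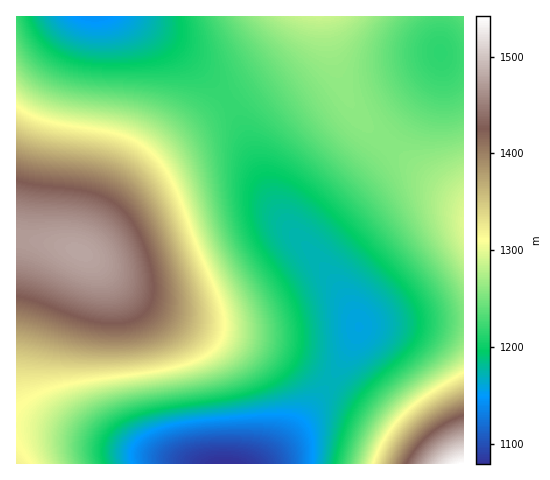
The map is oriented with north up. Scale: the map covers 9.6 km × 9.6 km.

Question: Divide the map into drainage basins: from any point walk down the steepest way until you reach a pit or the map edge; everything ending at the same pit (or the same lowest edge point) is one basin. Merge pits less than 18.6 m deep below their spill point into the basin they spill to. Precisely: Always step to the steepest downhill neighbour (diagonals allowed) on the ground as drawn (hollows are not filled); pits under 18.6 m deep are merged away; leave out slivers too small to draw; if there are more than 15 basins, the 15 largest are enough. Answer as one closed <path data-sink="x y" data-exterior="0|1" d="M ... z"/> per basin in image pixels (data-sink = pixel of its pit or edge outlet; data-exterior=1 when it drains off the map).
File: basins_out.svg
<path data-sink="225 463" data-exterior="1" d="M326 16l-18 0-11 30-19 20-69 47-45 36-40 40-42 63-35-10-31-3 1 225 447-1 0-263-61-43-33-28-12-13-12-21-10-29z"/><path data-sink="94 17" data-exterior="1" d="M307 16l-290 0-1 222 43 7 23 7 42-63 40-40 45-36 63-42 22-21 9-16z"/><path data-sink="440 53" data-exterior="0" d="M463 16l-137 1 10 49 10 29 12 21 12 13 33 28 60 42z"/>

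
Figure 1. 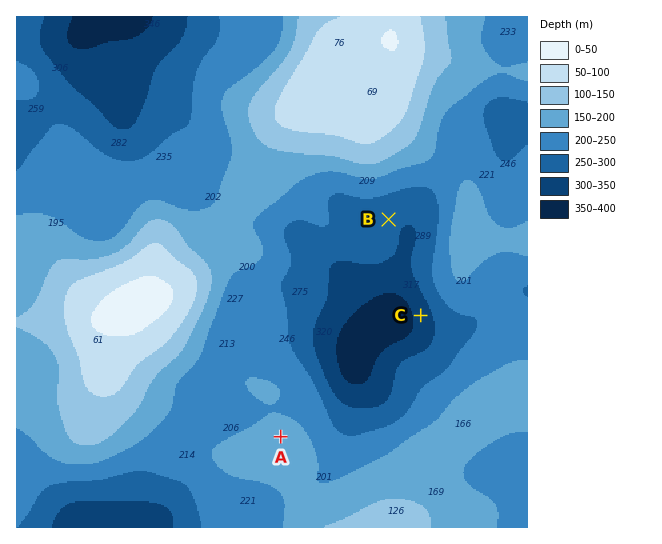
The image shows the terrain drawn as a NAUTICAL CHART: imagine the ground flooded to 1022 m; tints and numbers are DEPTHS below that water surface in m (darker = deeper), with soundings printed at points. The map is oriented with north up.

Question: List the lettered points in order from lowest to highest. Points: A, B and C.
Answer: C B A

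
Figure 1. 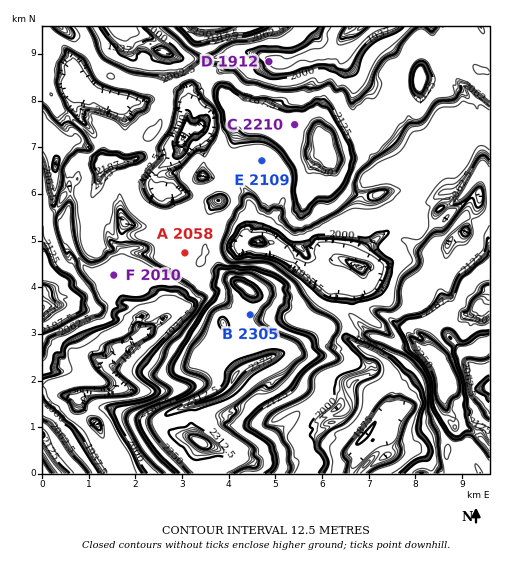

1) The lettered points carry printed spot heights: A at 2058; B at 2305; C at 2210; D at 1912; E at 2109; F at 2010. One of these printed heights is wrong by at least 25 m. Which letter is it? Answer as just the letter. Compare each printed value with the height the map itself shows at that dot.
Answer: A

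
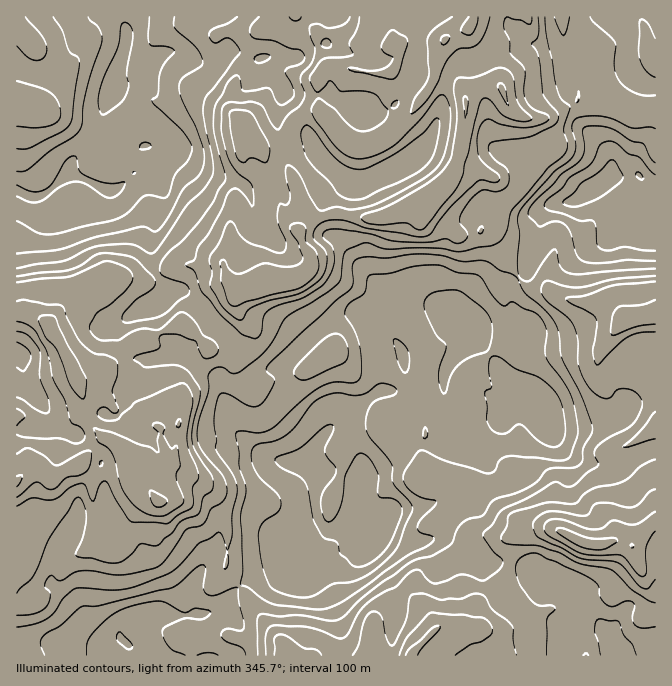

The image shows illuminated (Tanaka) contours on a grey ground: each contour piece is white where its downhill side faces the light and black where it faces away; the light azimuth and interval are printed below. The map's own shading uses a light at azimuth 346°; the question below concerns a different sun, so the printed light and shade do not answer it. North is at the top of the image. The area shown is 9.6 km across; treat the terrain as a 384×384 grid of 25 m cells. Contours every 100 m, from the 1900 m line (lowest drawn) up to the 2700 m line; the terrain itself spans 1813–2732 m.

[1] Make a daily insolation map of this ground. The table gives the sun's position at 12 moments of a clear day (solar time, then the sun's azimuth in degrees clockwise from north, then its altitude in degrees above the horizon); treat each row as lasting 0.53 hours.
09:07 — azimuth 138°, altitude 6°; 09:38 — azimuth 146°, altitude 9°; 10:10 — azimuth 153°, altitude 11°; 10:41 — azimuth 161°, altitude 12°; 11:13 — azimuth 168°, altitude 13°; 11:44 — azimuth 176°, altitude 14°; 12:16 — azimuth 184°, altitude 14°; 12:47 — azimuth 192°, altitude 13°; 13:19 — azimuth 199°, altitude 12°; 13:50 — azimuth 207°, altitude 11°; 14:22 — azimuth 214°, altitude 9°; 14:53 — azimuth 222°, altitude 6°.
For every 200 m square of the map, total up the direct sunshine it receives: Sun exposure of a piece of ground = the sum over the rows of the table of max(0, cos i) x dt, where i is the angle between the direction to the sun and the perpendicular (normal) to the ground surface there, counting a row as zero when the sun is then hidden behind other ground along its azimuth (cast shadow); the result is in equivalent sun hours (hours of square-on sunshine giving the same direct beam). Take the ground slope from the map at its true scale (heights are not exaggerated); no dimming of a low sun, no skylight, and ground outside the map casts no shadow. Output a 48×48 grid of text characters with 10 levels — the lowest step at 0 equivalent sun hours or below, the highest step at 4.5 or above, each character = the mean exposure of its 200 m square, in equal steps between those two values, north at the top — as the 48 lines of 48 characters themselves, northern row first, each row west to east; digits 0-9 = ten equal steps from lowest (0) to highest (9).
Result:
210111123222200000114200012011000033344222200122
211100122235432234663320012001112563124212111122
332102321243343212333210002333236751110111122222
343213321310012100000001000123243000001211112333
122123322111000000001124665442131000012211211124
100122211113210000000343345541044024221111221001
111122101323321000000000222321544235400001442100
333321001232332210000340012104522345873225787533
567742012112233332001364000025201344689962368875
666531111000123433102126411341001432456522246774
532100000000002445520003676300000410021046533465
210000000000001365421000120000000330010487420023
310000000000000013323100000000003578524641000001
000000000000000100221100000000037766556400000000
000000000000000010220000000013466420252000000001
000000000000000100021036778897663102320000000001
000000000000000100003311479999975355421000000000
000000000000010000000201467999999987421100000000
000000000001123100000023356777788876520000000000
000001112115642200000265323544556765530000000000
000134445310035423579997643333334544453200000000
000011352000015679999866543101122355457764332000
310112200000002775445553112420011134335665542023
862100000003520265344420001244101122323343322799
666200001322330023554200111124211101322223225755
234300002210015435652013321112122001322343236322
013411221000015444311256632311221121222345443222
014432331000002342233578864431311221022234554332
002453310000024444434677762000111211101112443221
000132000000143234445544431000001111100001122100
100022000011332223455432222333200010000000000000
000001200012321114665321134432211000000000000015
000001630012200113443212224421100110000000000121
000013233112200011011212223420000000000000000000
252485333211331000000111111222111000000000000000
778774444300134322100011100135653210000000000000
755544355544535543221011000001210000000000000000
233533346898975422222000000000000000010000000000
224422324667675321111000000000000000123330000003
234203213445555320000000000000000123568998423324
334135445555554210000000000000000001356789999832
344577887776652220000000000000000000022356887763
653666677887533530000000000000000000000123444676
312567789987346630000000000000000000210000243687
666555688634534132000000000001000000010122246525
887445652000000003100000000000002100011234346444
444444324432112312200000012100041154122232111466
211222211014656653321000012100414765312221010132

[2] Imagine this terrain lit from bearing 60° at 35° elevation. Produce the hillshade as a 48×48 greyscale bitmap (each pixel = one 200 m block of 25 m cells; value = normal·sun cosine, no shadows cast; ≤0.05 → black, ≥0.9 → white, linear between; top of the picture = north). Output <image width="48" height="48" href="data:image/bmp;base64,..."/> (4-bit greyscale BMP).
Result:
<image width="48" height="48" href="data:image/bmp;base64,Qk32BAAAAAAAAHYAAAAoAAAAMAAAADAAAAABAAQAAAAAAIAEAAATCwAAEwsAABAAAAAAAAAAAAAAABEREQAiIiIAMzMzAERERABVVVUAZmZmAHd3dwCIiIgAmZmZAKqqqgC7u7sAzMzMAN3d3QDu7u4A////ALu6q7uHd3h1UwS8zKd7d6nLh7y8yb3HV5mZq7qHd4mHhCfM3JV8hYq5m9y8yb2UV3eKqqmIiJqJhGvM3ISNlXrLveu8qbpUV3mrmId3dol3VrzMynWLlpvLzcrMqrdWZKvKhmVVVodne+3bmZdoiLy6vKzbq4ZlIbu4dlVmaJdXrd3Kmalmecyqur3amFVRBbuodUV3eahozdypmrp2aLubuZunUxIQO7u4ZniYmql5zsqZqruWZ5mrlmhjAAEinau6d5mYmrmK3rmaurunRodnZFZAAGmZzKq6dphmaJib3amruqqoM3dnhmZCbNuruZmqhpUzR4m73Kq8uaqoQleJlliIvbmrqHh5doMje7273bvMqaqXMUeJiIiay4m7mJd5Z3M3vd3O/szMqaqFEViZmamIqomqiMmZeYRazM3//ty6mapzJIu7upmYqompibvJrIN8yt//7tupmZljVpzLqZqruWaIiMzLqWa8q//93JiZmZhEaKuqqqrNpTR5qsu7hYzKi+/dyGiaqYZGiJu7u6rchDWIdrynSMuYm+7clomqqYVXmay6q6rKYzWIZO10W7mZqd3bZpqqqHZoqryqqqu4UhWJdsgyW7upmc/ZaKqZh1aZmaupqquXQBWId4QifLu6qt/IerqYhmipmJuZmqh2IBaZiWMUrM3bq8yXirqIiIvKqJupq5d0ETepmkEG3d26qqiKmaqYib7bp5u6qXh0M0eaqgAb7sqauoe8eKupmt7Khqu7l3mFNEWIhwB+7cqaqIzXOLuqq964aMyqlWmDI0RXdlfO3Lu7l61wOamZq9yHi8uqdGhRE0RYiKvMuZmqqJcQWGZWiqmau7qXVGYgNoiaqsu7qIqrqFICZ3Zniau6mZh2RWVFrKmbu6q6mazdpVQlqaqqrN2oiIdURWiZzLuru7u6h63thoZIuryp3ut1ZVMjVXupvdy7zLu6iazch3ZYu8pY/8dDMhI1Z6y4vey7zLuqmqu7hnZXvLU8/HQQETZ5mr3Jvtu6qruqqqqalmdWvIR8yFM1VYq7q83bzsupmcuZq7mJl1dVq3eauqqIiKq7urzN3KqpmqmJu7l5pldVmWiL3MuYd5uqp3qru7mJu2iqqpialmZVZmed3Lmal2e7iLy5mqmIqImqh4mpd3UhJXi92mV5mXWKvuy7mJqXUYmZh4qpiHMAJ5zNtBWJmXRK/9qZmsyEIYiImYqph1AAOM27YFqpmYQp7Id4rutSJHeJu5mpdjAAW+ypJMyomaYXyUNozrYyV4is3amYdTIRjeyVS8qYeZgVtxbN7YVGmZrN7bl3dURFrOyEepmId6gWtW7+64iau6vN3clndWdnvMtSaYdmeIhYp7/u2pvMuqq7zMl3Zol2rKdDaGeIqoiqmd7uyazLl4mrzMp3d4dnmpd1SKqXmXiqms3uyby6h4nNzMt2d1Rod2VlaYhnmneYi83duru6iJvdzMyFVVV4ZVZ1iXd4q4eYrMu9usu6mbzdzMt1VWiYdVd4qoV5q6l3rcmuq8y5iQ=="/>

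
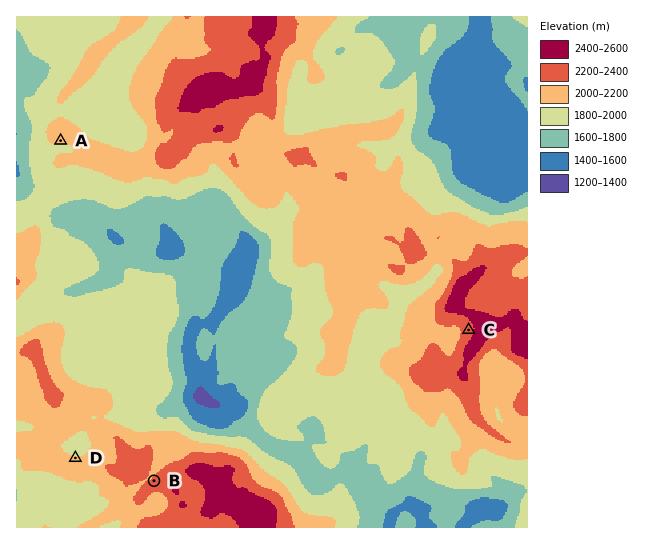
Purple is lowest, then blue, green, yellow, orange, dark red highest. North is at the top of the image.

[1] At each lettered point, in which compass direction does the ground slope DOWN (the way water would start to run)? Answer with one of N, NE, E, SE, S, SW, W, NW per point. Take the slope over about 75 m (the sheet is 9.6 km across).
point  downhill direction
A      S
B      NW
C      W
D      N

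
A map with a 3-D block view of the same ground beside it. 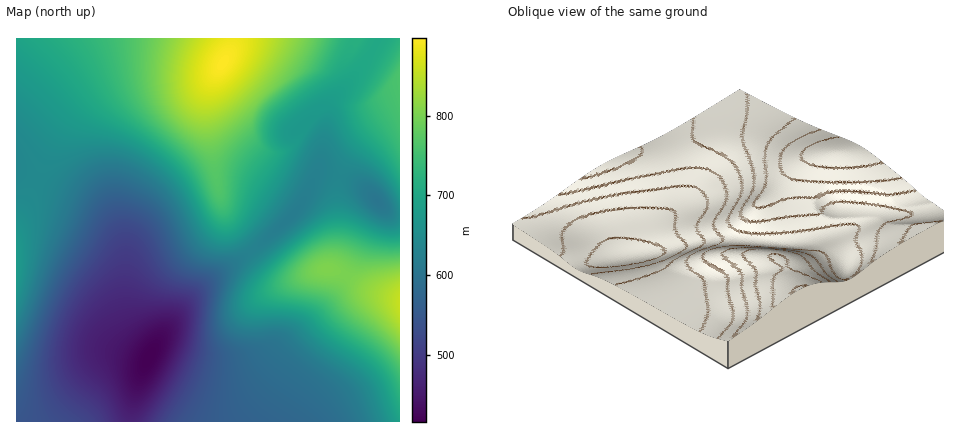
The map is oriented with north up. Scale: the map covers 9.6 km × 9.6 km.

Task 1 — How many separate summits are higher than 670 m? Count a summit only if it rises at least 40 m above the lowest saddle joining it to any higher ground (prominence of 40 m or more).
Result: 1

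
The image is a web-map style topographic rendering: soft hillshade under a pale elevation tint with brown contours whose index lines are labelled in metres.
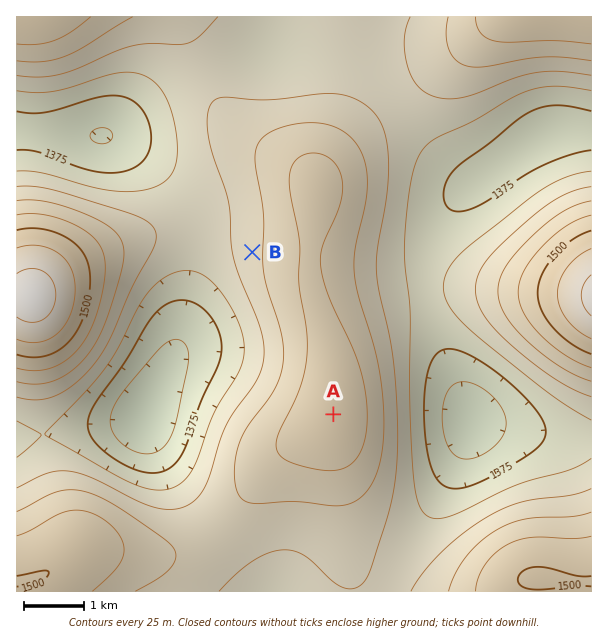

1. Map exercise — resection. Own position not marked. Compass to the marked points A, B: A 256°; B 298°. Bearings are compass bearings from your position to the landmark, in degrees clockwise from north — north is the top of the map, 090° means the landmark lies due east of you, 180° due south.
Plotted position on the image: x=486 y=376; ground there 1360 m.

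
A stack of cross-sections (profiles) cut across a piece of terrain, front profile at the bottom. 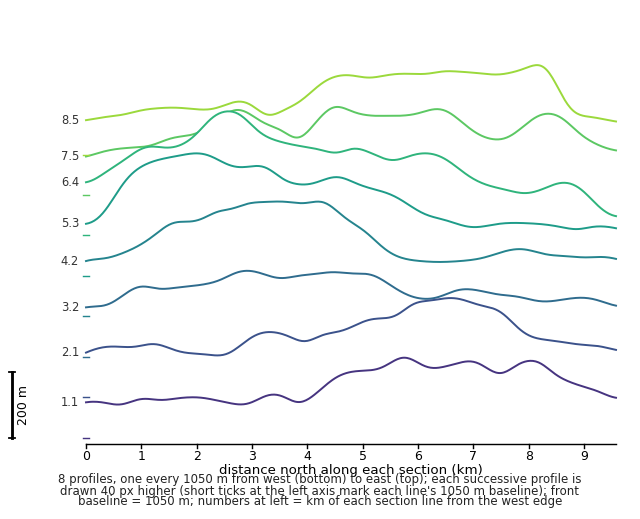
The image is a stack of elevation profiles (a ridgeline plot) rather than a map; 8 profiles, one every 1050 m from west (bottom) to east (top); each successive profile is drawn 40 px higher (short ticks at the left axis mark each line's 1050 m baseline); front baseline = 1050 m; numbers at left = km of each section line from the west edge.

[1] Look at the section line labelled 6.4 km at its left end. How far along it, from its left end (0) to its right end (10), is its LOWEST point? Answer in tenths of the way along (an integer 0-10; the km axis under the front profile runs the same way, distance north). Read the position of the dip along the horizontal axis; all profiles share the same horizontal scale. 10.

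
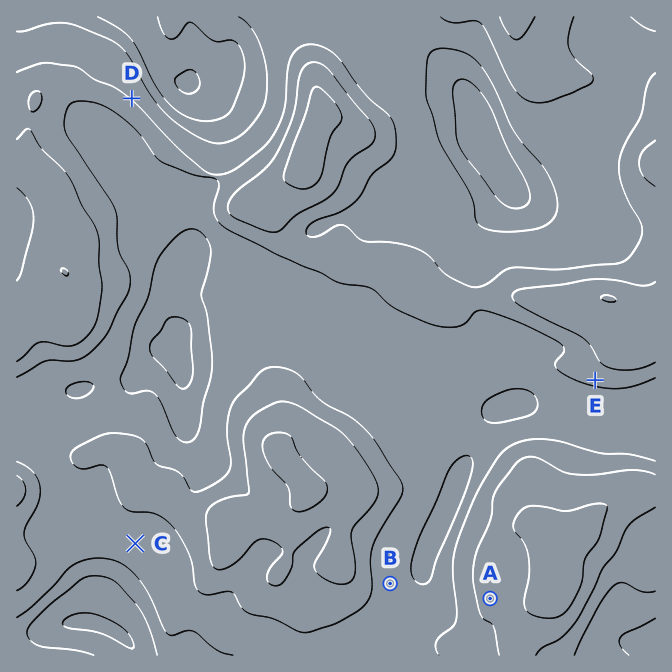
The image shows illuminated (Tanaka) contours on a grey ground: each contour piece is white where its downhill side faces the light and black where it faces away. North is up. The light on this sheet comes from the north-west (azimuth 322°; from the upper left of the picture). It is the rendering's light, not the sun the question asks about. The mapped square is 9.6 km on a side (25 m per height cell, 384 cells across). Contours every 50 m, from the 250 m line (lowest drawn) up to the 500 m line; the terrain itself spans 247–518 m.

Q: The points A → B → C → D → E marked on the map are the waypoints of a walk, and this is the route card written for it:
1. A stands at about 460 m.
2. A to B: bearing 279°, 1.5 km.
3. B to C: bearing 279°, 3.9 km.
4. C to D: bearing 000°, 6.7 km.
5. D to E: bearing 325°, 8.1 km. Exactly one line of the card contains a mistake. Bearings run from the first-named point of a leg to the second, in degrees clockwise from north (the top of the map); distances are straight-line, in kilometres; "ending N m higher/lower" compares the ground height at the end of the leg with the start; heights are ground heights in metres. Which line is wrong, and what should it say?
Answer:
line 5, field bearing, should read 121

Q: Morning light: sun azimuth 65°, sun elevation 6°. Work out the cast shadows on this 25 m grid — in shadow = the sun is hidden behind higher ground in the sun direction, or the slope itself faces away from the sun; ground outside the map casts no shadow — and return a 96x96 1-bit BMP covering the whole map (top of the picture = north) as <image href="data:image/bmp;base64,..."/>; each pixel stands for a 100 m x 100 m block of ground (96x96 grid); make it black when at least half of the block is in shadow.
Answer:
<image width="96" height="96" href="data:image/bmp;base64,Qk2+BAAAAAAAAD4AAAAoAAAAYAAAAGAAAAABAAEAAAAAAIAEAAATCwAAEwsAAAIAAAAAAAAA////AAAAAAAAAf58AAAAAA/AAAAAB/58AAAAAAfAAAAAD/54AAAAAAPAAAAAH/4wAAAAAAHAAAAAP/4AAAAAAHjAAAAAP/4AAAAAAPjAAAAAf/4AAAAAAfhgAAAAP/wAAAAAAfhgAAAAP/wAAAAAA/ggAAAAP/gAAAAAB/gAAAAAP/jwEAAAD/gAAAAAH/H4GAcAD/gAAAAAH+H8AAYAD/gAAAAAD8H8AAAAD/gAAAAAB4H8AAAAD/AAAAAAAAH8AAAAB/AAAAAAAAH8AAAAB/AAAAAAAAH4AAAAB/MAAAAAAADwAAAAA/OAAAAAAABwAAAAA/OAAAAAAAAAAAAAA/mAAAAAAAAAAAAAAfjAAAAAAQAABwAAAfwAAAAAA4AABwAAAP4AAAAAB4AADwAAAH4AAAAAB4AP/wAAAH4AAAAAB4Af/gAAAD8AAAAABwAf/AAAAB8AAAAAAwAf+AAAAB8AAAAAAAAf+AAAAA4AAAAAAAAf+AAAAAAAAAAAAAAf+AAAAAAAAAAAAAAf8AAAAAAAAAAAAAA/8AAAAAAAAAAAAAA74AAAAAAAAAAAAAB5wAAAAAAAAAAAAAB4gAAAAAAAAAAAAAB4AAAAAAAeAAAAAAB4AAAAAAAfAAAAAAB8AAAAAAAeAAAAAAB8AAAAAAAEAAAAAAD8AAAAAAAABAAAAAD8AAAAAAAAA8AAAAD8AAAAAAAAD+AEAAD8AAAAAAAA/8APAAH8AAAAAAAH/4AfAAH8AAAAAAAf/4AOAAH8AAAAAAB//wAAAAH8AAAAAAD//AAAAAH8AAAAAAH/8AAAAAD8AAAAAAP/wAAAAAD4AAAA4AP/AAAAAAAQAAAH4AH8AAAAAAAAAAAPwADgAAAAAAAAAAAPgAAAAAAAAAAAAAAPgAAAAACAAAAQAAMHAAAAAADgAAB4AA+AAAAAAADgAAD8AH8AAAAAAADgAAH8AHAAAAAAAADgAAH//gAAAAAAAADgAAH//gAAAAAAAADwAAH//gAAAAAAAADwAAH//AAAAAAAAADwAAD/+AAAAAAAAADwAAB/4AAAAAAAAADwAAAfwAAAAAABgADwAAAPgAAAAAAPwADwAAAHgAAAAAAfwD/gAAADgAAAAAA/wP8AAAAAAAAAAAB/wP4AAAAAAAAAAAD/gPwAAAAAPgAAAAH/gPwAAAAAf4AAAAP/gHwAAAAAf4AAAAf/AHwAAAAA/8AAAA/+ADgAAAAB/8AAAB/8ABgAAAAD/8AAAB/4AAAAAAAD/+AAAB/4AAAAAAAH/+AAAD/wAAAAAAAH/+AAAD/wAAeAAAAP//AAAD/gAAeAAAAH//AAAH/gAAeAAAAH//AAAH/gAAcAAAAH//AAAP/gAAMAAAAP//AAAP/wAAAAAAAP//AAAP/gAAAAAAAP/+AAAP/gAAAAAAAP/+AAAf/gAAAAAAAP/kAAAf/gAAAAAAQb/gAAAP/AAAAAAA4b/AAAAP/AAAAAAB4Z/AAAAD/AAAAAAD45+AAAAB/AAAAAAD44+AAAAA/AAAAAAB48cAAAAAPAAAA="/>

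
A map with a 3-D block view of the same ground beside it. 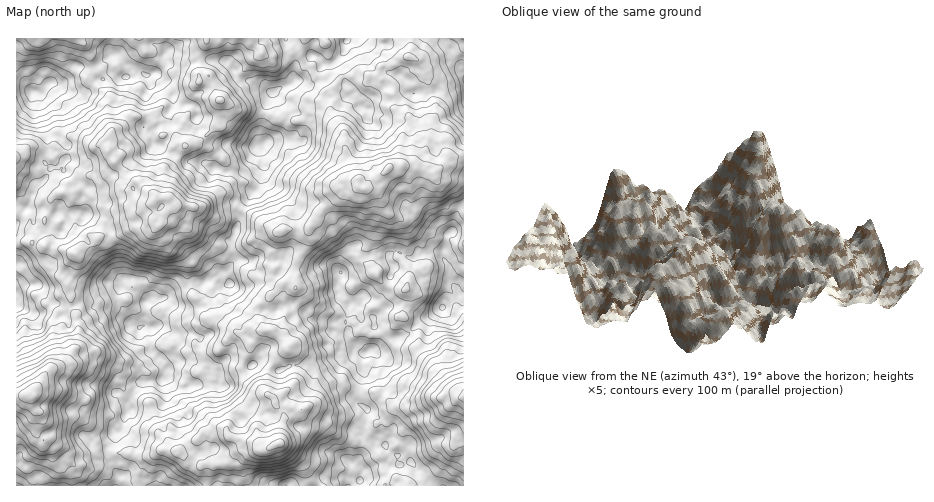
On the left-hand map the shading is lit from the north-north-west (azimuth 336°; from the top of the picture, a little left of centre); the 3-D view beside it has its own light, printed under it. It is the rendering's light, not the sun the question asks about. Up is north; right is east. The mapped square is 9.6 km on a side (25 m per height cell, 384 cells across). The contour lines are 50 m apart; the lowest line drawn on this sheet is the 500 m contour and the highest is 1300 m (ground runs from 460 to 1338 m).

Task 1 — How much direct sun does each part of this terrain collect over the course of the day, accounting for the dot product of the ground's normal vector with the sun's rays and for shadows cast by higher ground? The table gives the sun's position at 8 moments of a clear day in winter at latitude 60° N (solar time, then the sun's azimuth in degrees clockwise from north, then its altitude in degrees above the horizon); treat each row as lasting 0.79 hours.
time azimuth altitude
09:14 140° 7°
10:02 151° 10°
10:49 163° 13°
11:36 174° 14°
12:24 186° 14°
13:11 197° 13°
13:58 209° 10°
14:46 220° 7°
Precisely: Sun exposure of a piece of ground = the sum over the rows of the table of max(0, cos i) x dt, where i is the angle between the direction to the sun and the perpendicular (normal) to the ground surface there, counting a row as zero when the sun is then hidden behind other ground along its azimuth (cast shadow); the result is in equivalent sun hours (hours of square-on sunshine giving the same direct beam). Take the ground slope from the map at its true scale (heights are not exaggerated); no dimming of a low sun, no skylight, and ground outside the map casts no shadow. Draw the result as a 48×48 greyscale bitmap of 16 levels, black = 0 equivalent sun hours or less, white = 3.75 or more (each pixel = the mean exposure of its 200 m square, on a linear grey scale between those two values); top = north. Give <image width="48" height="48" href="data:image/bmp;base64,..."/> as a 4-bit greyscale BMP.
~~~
<image width="48" height="48" href="data:image/bmp;base64,Qk32BAAAAAAAAHYAAAAoAAAAMAAAADAAAAABAAQAAAAAAIAEAAATCwAAEwsAABAAAAAAAAAAAAAAABEREQAiIiIAMzMzAERERABVVVUAZmZmAHd3dwCIiIgAmZmZAKqqqgC7u7sAzMzMAN3d3QDu7u4A////ALmM7cy6lmeZvdyZuqh5yphCR0MzUxNqy7q7qZh3eGi6rdu93c///8mWZ2VjABSKrIvbiERFeJnO63NEaN///7dnVGmFRFrM24rtuFNUVUNqhkRCWHq+/adFm7hDd3iru7uYdBJDERMhEUh5t2Mjdou82oZVVmd1V7l1VVZlITVCAANnUgEAAUjMlUaIeKq5V5qqdpl2YhIQIAETEAEAA1ZnaHVoiKmbysmWM1ZVUgIQAAEQASEAFHiWZVI3qpZrzLpmeIh1I0UgABAAASNGQiVlIiV2VWm5nHeYqnNTJDEAAAAAACV0MQASRWdzIjVVZgE1REI2ZSAAAAAAABIQAyACRjIRRCERIQAEaKqZdlMgATIQAhAAABEREhAAERIQAAACVoiHhkQREzMzRSAAABIiACIAABIQAAAAASRodDETVFRYZFQTaHUyIhEBIkIAAAAAAEREIAI2ZURWhmZUZ2QiQzM1VUEAAAAAAAAAEAAiIzIiaFa6MTNDNGiWIhAAAAAAAAABIQAAJWd1NWZ2MRMzREQ0hiAAABAAAAEiIzNEVVZ1ISIAASJFRDNEaDAAAAARABIiRWVFIkMRESIAE0V3UiRjEjMAACMhEzM0NVMhJYYhERJnZYl0IzI1RGYgAUMSRVQiITZmVkERABE1aqdENmVmaHVTIlIlhWdDMzWIh0ISEmQzZUNVM2mWIkNmRWWJVZqYZmebzLt0V1RFIiM0I1h0ISVmaUeWWru7qs///sp3hBJjNGZEd3USMxJEZ6qYiIet7t///Ziqd4hXVGq7mFREQ0IUacp2QRWr3u3tqtyYZqqYuHvdt1eaq5hnaDIiEARWfLvKetyYdDeby5mbzLq87dmXMjNEMRACV3Z5uYebpEVzRUeYm93e7bp4dmNEIxAUZmZEaXq4ZlMQABNom93NtoqqykNFV2V2VkdkaJmERTAAASNJ3u25RXjNp4ZWmIdVZDNXYhAUZAAAAUVoq7u4d5nf3KYyRVVVZTQhAAACQxAAAUVodoiIiqrM3HdCI0d3U0EAAAAAAiEAEyJDNUNXqpmXh5h0ETRWYwAAAAAAERAAEREAAAAnmYdVaIhGUjVncxAAABETUwAAEAAAEAABIzIiVzZ0VmenRCAAAmZkIRABIQASIQAAAAERMwIzM1VUMiAAEkZVNDISIREzMgAAAAEzIQABNDESQgACIABZyXVWVUQzIQAAAAEhEQAAABAQEzNCEjEleoiIiHVDEAAAABEgAQAAAAAAAEVDIjNGesh0QyVCAAAAEiESEQAAAAAAAAADMSWLp0QgElRBAAACIQABIgAAAAARAAAAFJhUMRIxJDQyERI0QAAAJBAAATMwAAAAJYpRASNFMBEjQ1dzIyRDNEQiM0QhAAABMzViEjWKhEZCNlZlM2dlM4l3hzMiIBJFNCEREmvcl3UhATEleHZTJLzcmKlzFHqUNEETNXqoV2I2EAABSZVER679u8t2eJdlRFe7y4ZCRWepQAARESESR6qr3babu5h4p1eInKYjI3l1MRFFQgEkeA=="/>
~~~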